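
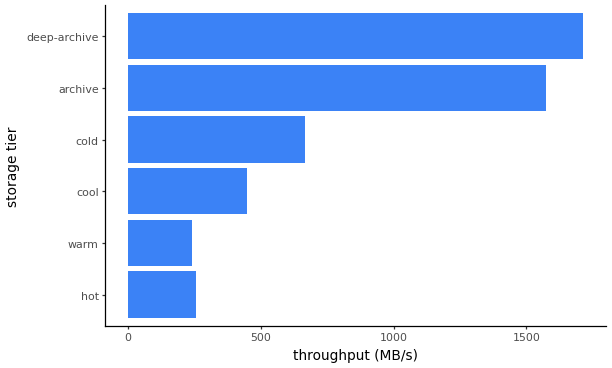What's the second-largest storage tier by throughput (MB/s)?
Top 3: deep-archive ≈ 1800, archive ≈ 1600, cold ≈ 600.

archive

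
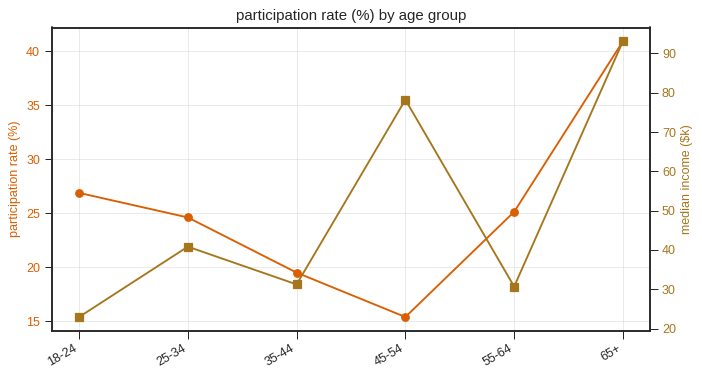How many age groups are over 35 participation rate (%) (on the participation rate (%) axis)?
1

Above 35: 65+.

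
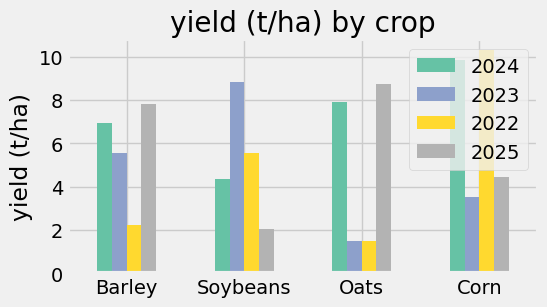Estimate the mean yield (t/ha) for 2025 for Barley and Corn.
(8 + 4) / 2 ≈ 6.

≈ 6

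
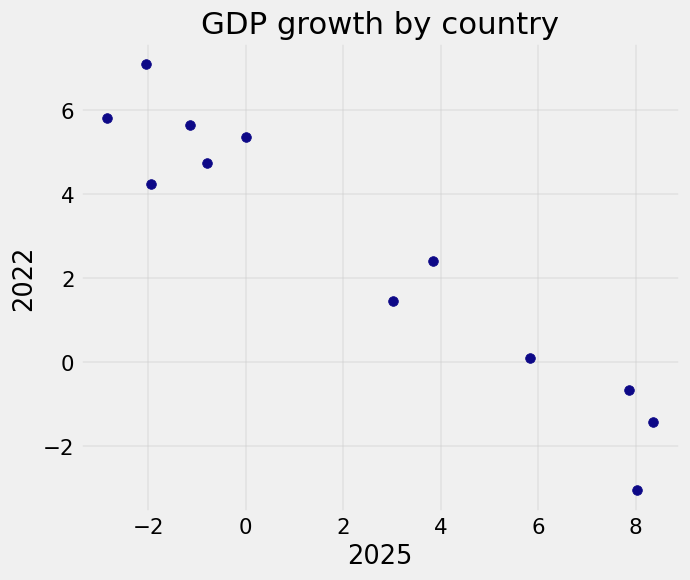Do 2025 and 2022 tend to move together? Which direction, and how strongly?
Points are negatively correlated; strong (|r| ≈ 1.0).

negative, strong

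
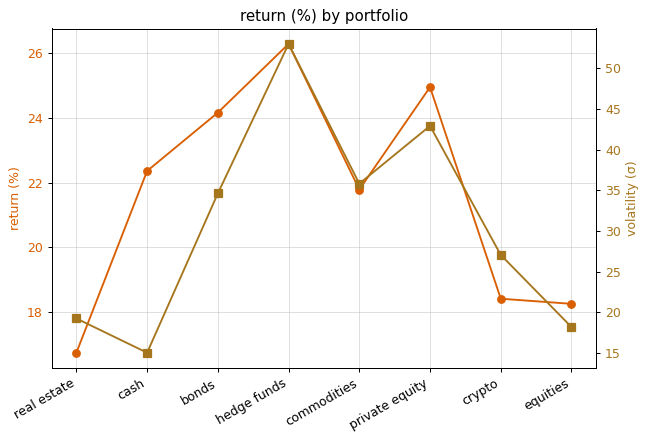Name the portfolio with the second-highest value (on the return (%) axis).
private equity

Top 3 (on the return (%) axis): hedge funds ≈ 26, private equity ≈ 25, bonds ≈ 24.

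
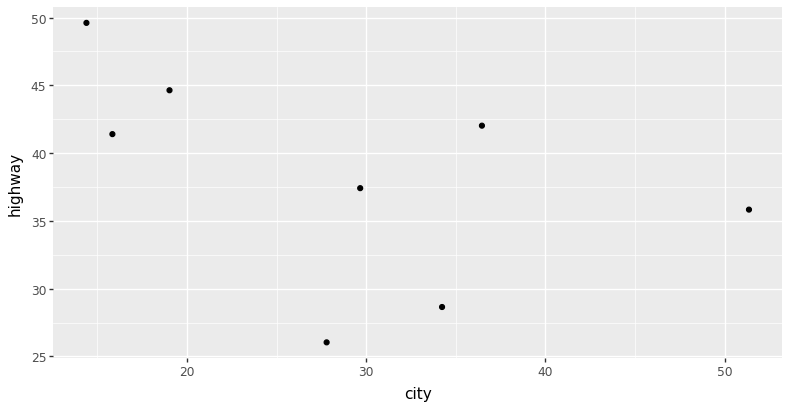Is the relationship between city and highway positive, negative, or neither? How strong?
negative, moderate

Points are negatively correlated; moderate (|r| ≈ 0.5).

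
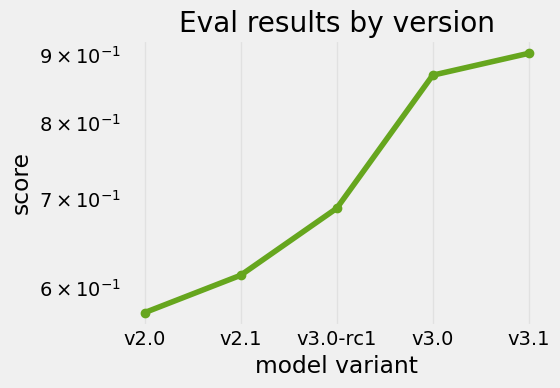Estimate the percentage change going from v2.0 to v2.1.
≈ +9.1%

v2.0 ≈ 0.55, v2.1 ≈ 0.60; (0.60 − 0.55) / 0.55 ≈ +9.1%.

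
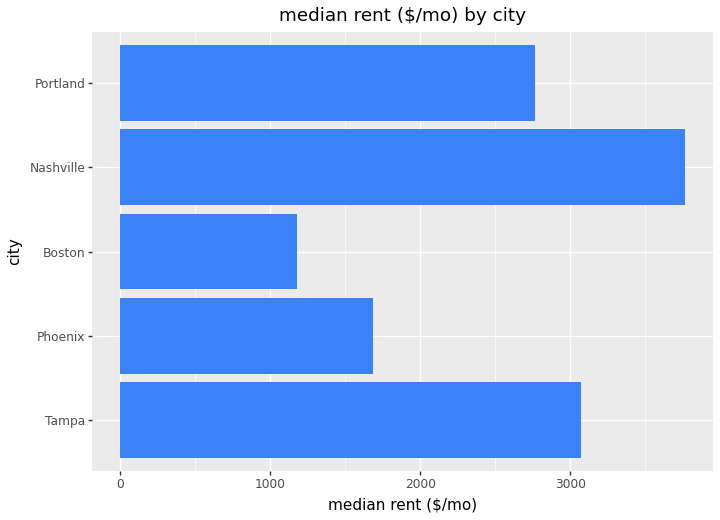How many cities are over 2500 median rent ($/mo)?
Above 2500: Tampa, Nashville, Portland.

3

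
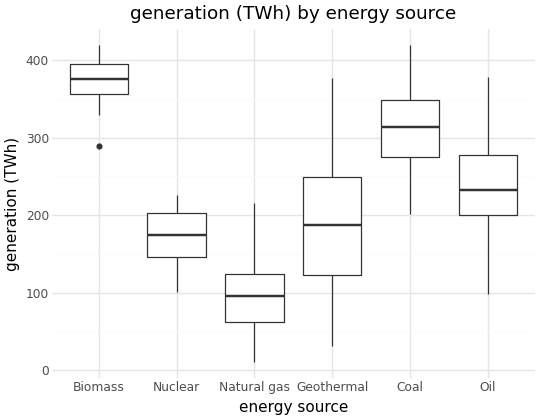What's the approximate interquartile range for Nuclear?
≈ 50

Q3 ≈ 200, Q1 ≈ 150; IQR ≈ 50.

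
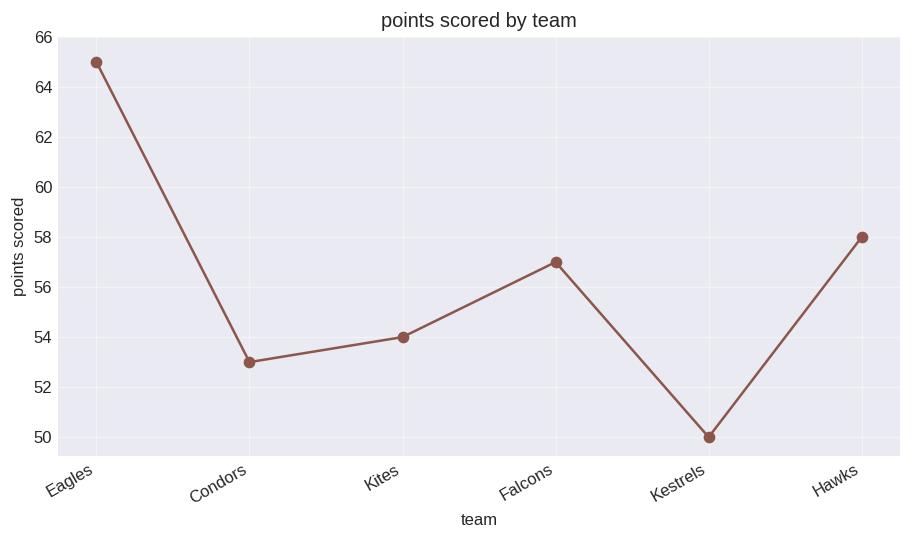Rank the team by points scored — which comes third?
Falcons

Top 4: Eagles ≈ 64, Hawks ≈ 58, Falcons ≈ 56, Kites ≈ 54.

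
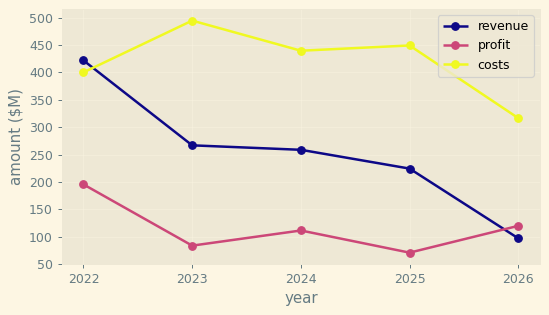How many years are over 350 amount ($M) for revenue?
1

Above 350: 2022.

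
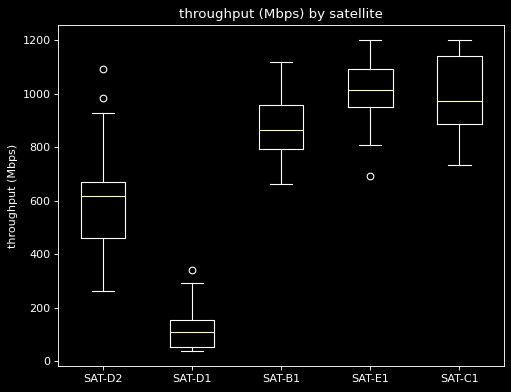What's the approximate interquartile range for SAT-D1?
≈ 100

Q3 ≈ 200, Q1 ≈ 100; IQR ≈ 100.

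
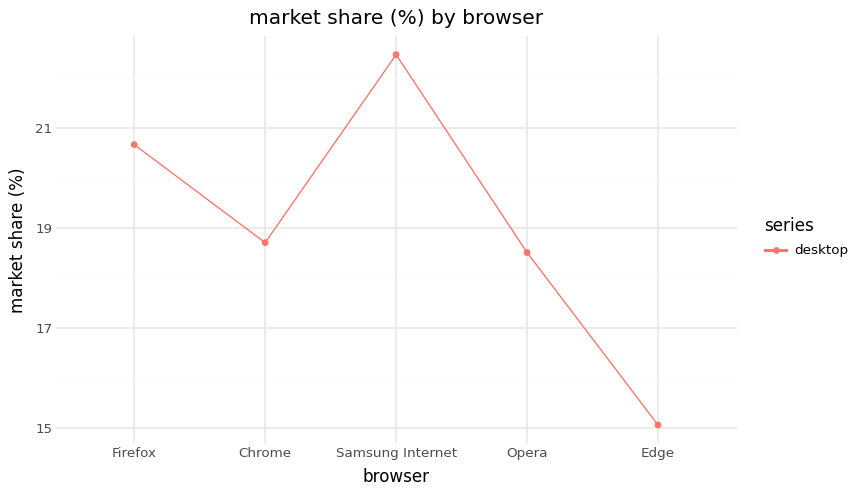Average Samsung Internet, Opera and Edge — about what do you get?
≈ 19

(22 + 19 + 15) / 3 ≈ 19.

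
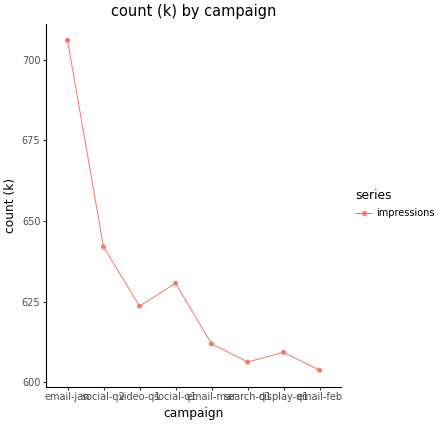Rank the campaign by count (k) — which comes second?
Top 3: email-jan ≈ 710, social-q2 ≈ 640, social-q1 ≈ 630.

social-q2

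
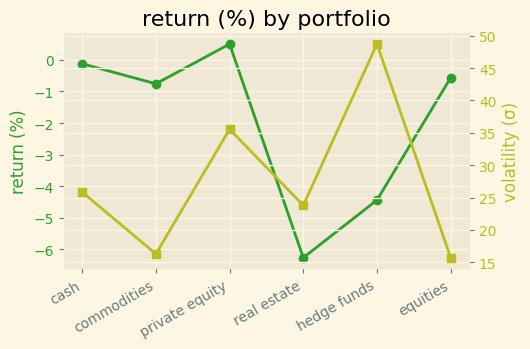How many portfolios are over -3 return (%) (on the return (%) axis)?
4

Above -3: cash, commodities, private equity, equities.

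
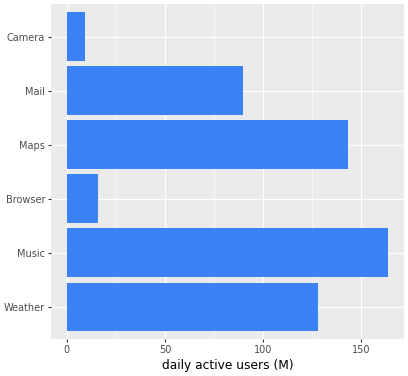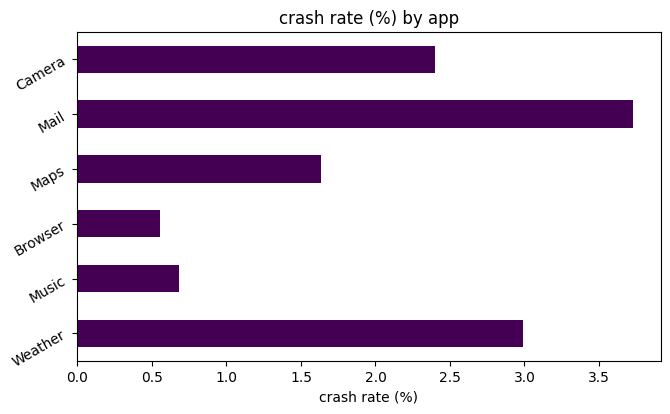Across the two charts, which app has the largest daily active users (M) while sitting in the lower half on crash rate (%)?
Chart 2 median crash rate (%) ≈ 2; below-median apps: Music, Browser, Maps. Among those, Music has the highest daily active users (M) (≈ 160).

Music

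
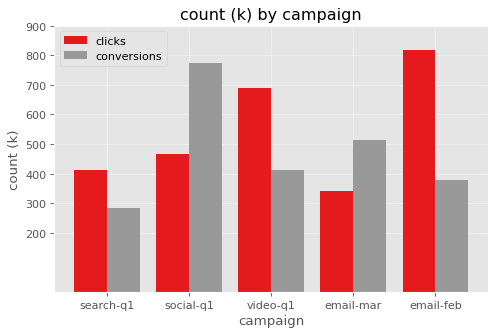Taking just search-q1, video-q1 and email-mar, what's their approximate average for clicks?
≈ 467

(400 + 700 + 300) / 3 ≈ 467.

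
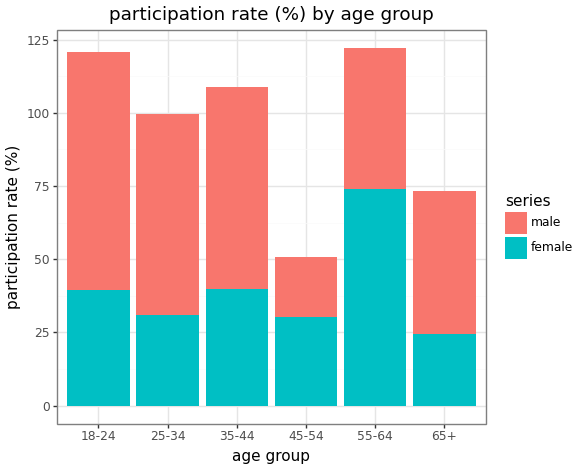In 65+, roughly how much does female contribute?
≈ 20

female top ≈ 20, bottom ≈ 0; segment ≈ 20.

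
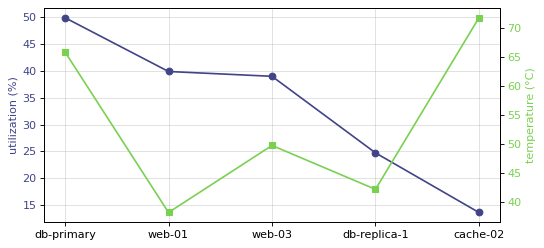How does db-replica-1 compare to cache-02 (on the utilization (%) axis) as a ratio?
≈ 1.67×

db-replica-1 ≈ 25, cache-02 ≈ 15; 25/15 ≈ 1.67.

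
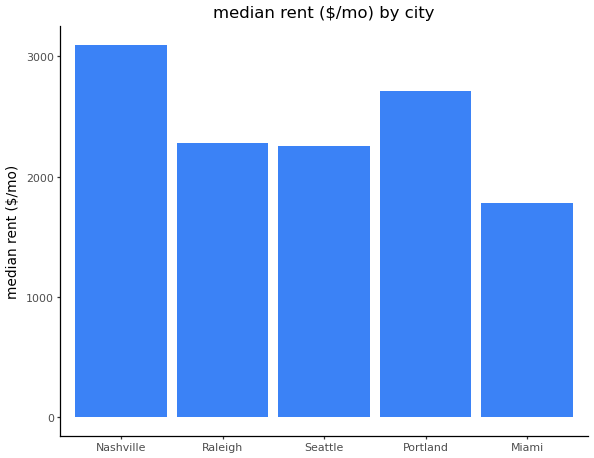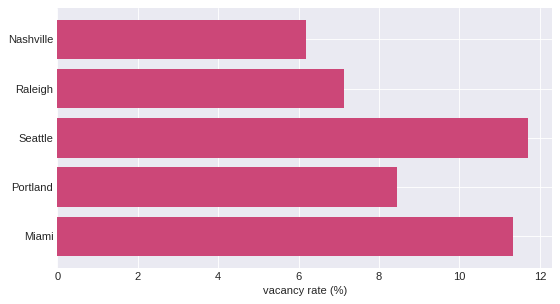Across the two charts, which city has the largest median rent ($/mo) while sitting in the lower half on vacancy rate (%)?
Nashville

Chart 2 median vacancy rate (%) ≈ 8; below-median cities: Nashville, Raleigh. Among those, Nashville has the highest median rent ($/mo) (≈ 3000).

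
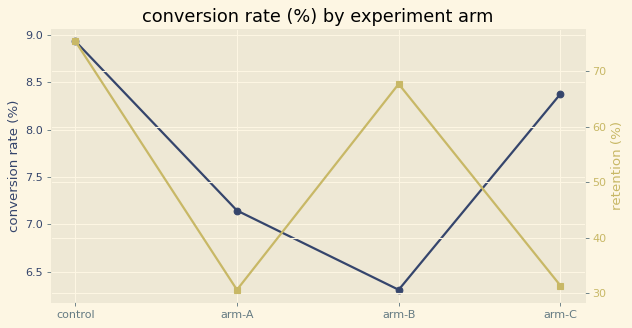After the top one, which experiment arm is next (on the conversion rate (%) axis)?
Top 3 (on the conversion rate (%) axis): control ≈ 9.0, arm-C ≈ 8.5, arm-A ≈ 7.0.

arm-C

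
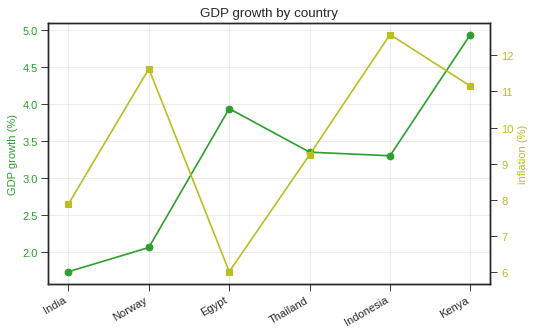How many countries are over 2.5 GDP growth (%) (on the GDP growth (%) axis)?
Above 2.5: Egypt, Thailand, Indonesia, Kenya.

4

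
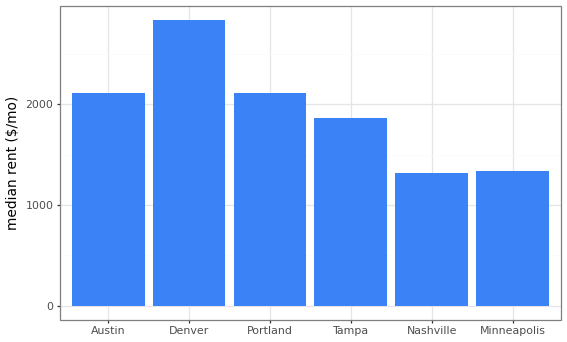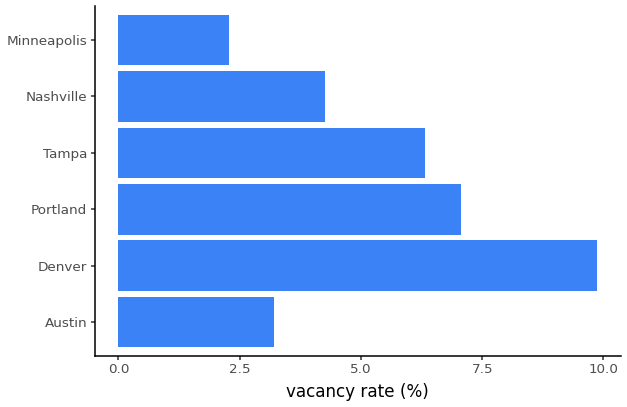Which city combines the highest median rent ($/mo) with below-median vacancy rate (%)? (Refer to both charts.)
Austin

Chart 2 median vacancy rate (%) ≈ 5; below-median cities: Austin, Nashville, Minneapolis. Among those, Austin has the highest median rent ($/mo) (≈ 2000).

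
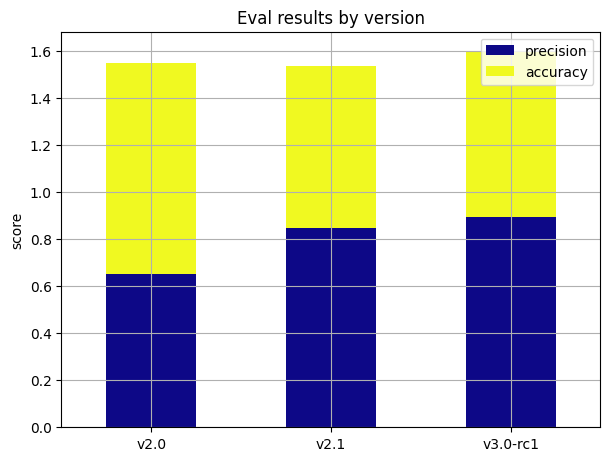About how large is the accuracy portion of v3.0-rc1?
accuracy top ≈ 1.6, bottom ≈ 0.8; segment ≈ 0.8.

≈ 0.8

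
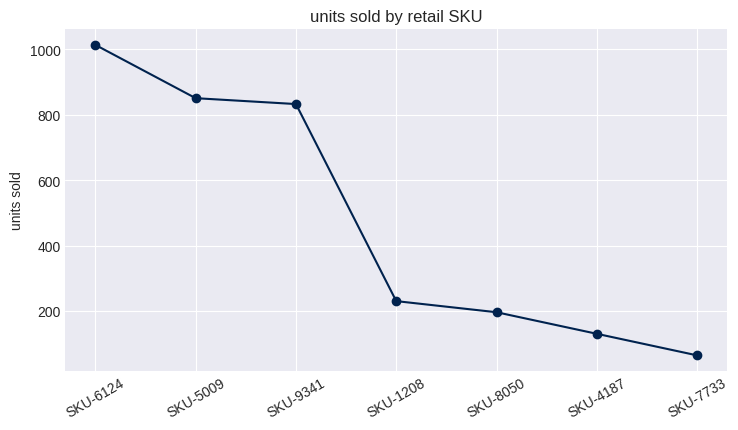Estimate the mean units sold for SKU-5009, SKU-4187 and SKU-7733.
≈ 367

(900 + 100 + 100) / 3 ≈ 367.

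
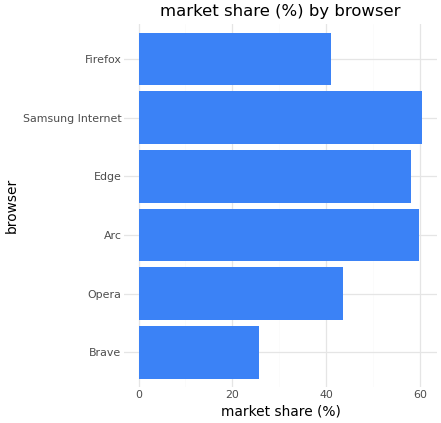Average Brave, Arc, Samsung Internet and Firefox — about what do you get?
(30 + 60 + 60 + 40) / 4 ≈ 48.

≈ 48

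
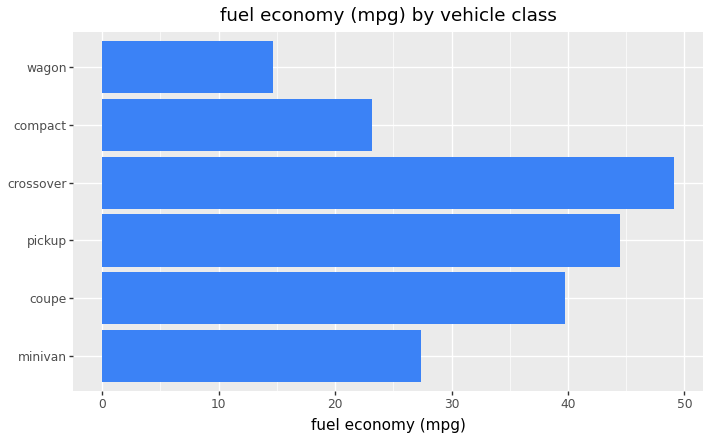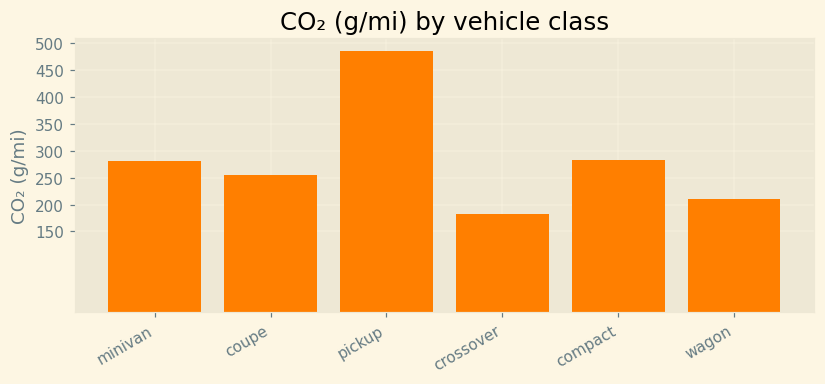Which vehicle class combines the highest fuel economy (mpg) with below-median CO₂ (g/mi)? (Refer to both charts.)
Chart 2 median CO₂ (g/mi) ≈ 250; below-median vehicle classes: coupe, crossover, wagon. Among those, crossover has the highest fuel economy (mpg) (≈ 50).

crossover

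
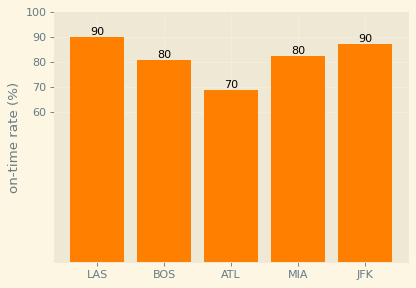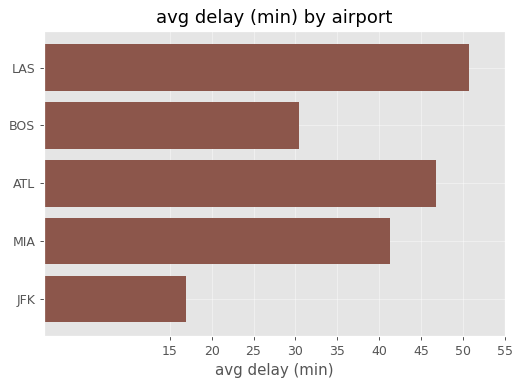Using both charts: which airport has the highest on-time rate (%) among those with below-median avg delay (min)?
Chart 2 median avg delay (min) ≈ 40; below-median airports: BOS, JFK. Among those, JFK has the highest on-time rate (%) (≈ 90).

JFK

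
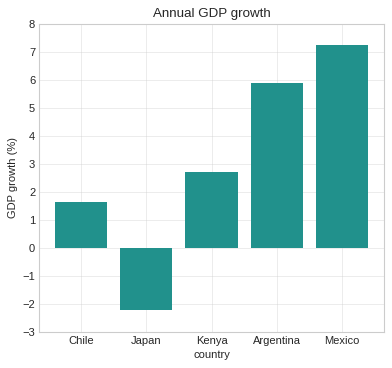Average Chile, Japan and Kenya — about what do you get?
≈ 1

(2 + -2 + 3) / 3 ≈ 1.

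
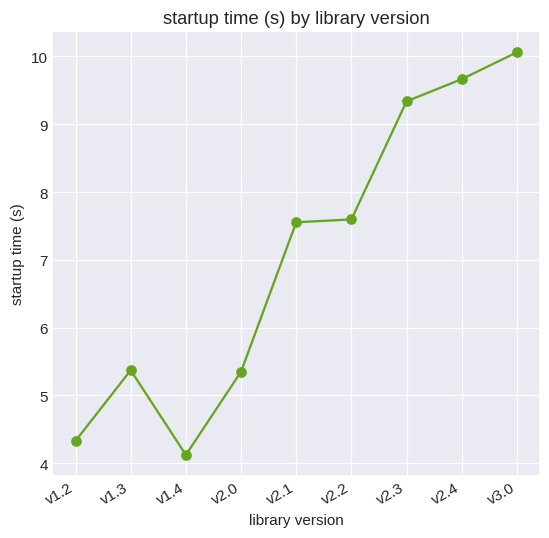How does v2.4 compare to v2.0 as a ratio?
v2.4 ≈ 9.5, v2.0 ≈ 5.5; 9.5/5.5 ≈ 1.73.

≈ 1.73×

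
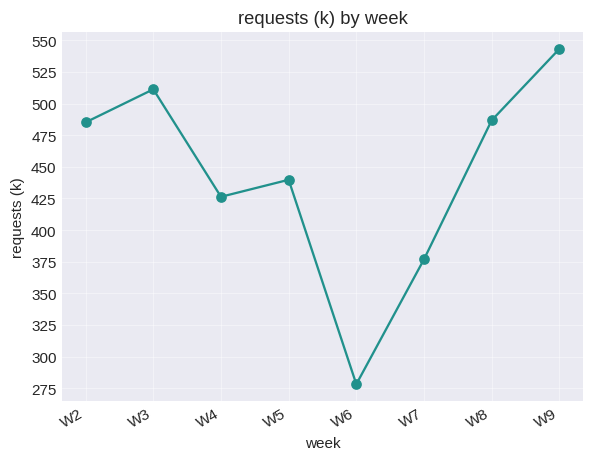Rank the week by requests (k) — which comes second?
W3

Top 3: W9 ≈ 550, W3 ≈ 500, W8 ≈ 475.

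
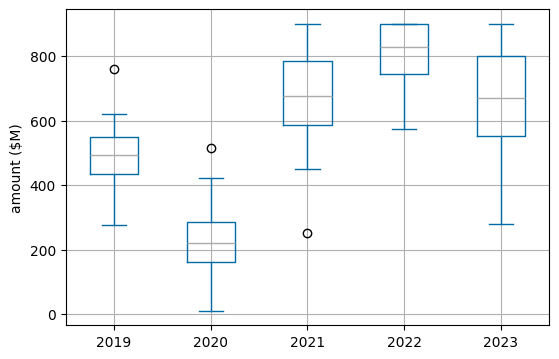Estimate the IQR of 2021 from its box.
Q3 ≈ 800, Q1 ≈ 600; IQR ≈ 200.

≈ 200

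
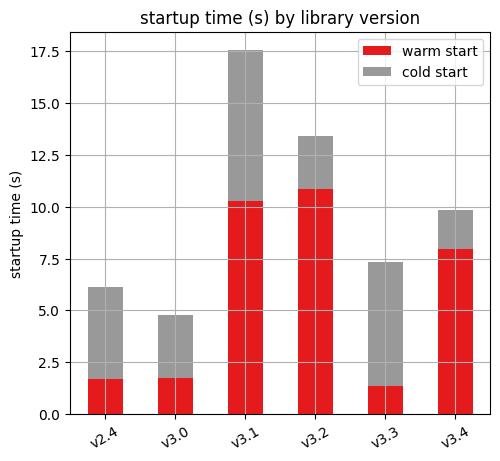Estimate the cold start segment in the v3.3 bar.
cold start top ≈ 8, bottom ≈ 2; segment ≈ 6.

≈ 6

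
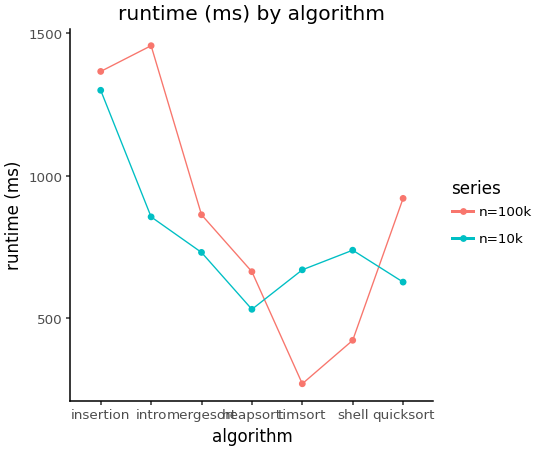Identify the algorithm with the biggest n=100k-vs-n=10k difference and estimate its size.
intro, ≈ 600 ms

intro: n=100k ≈ 1500, n=10k ≈ 900 → gap ≈ 600. Next-largest (timsort) is only ≈ 400.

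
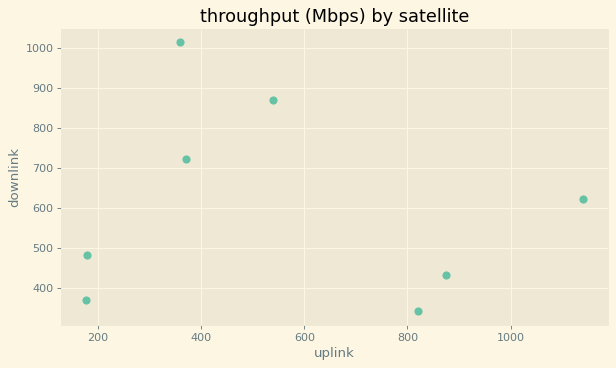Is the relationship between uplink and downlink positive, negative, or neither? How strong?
no clear correlation

Points are roughly uncorrelated; weak (|r| ≈ 0.1).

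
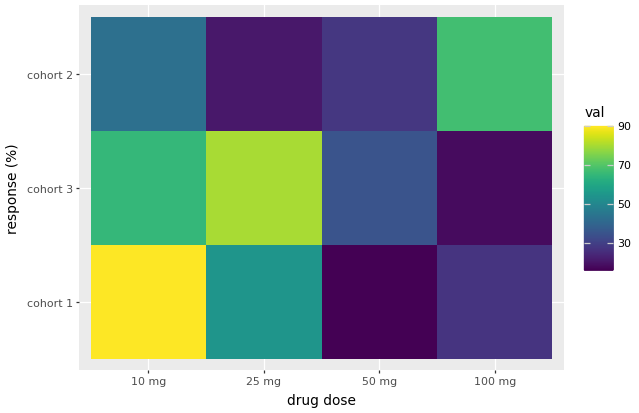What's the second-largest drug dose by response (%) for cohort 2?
Top 3 for cohort 2: 100 mg ≈ 70, 10 mg ≈ 40, 50 mg ≈ 30.

10 mg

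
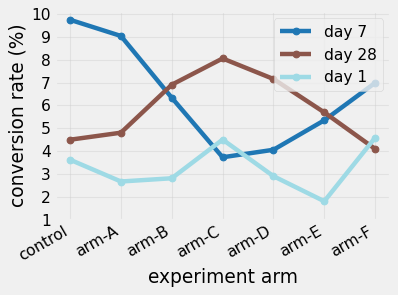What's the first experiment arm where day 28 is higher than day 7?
arm-A: day 28 ≈ 5 vs day 7 ≈ 9 (not yet); arm-B: day 28 ≈ 7 vs day 7 ≈ 6 (first crossover).

arm-B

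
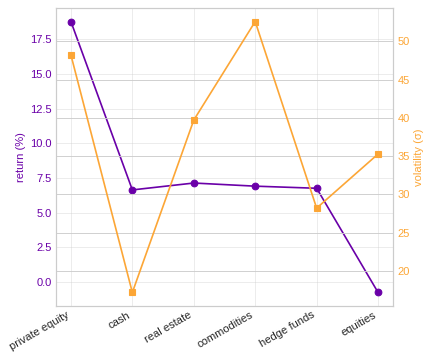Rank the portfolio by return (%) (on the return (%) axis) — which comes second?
real estate

Top 3 (on the return (%) axis): private equity ≈ 18, real estate ≈ 8, commodities ≈ 6.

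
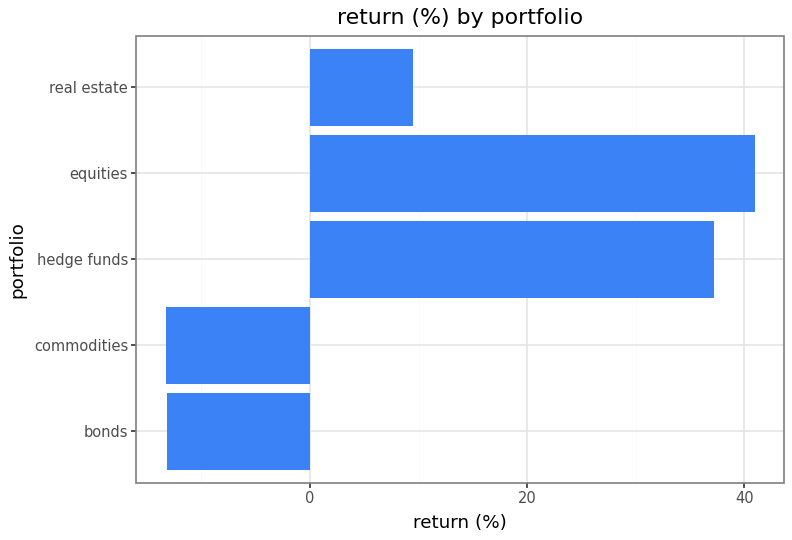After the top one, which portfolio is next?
Top 3: equities ≈ 40, hedge funds ≈ 35, real estate ≈ 10.

hedge funds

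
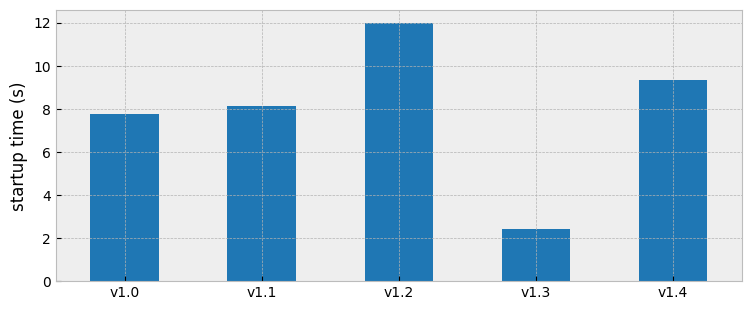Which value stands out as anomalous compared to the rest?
v1.3 ≈ 2; the rest sit between ≈ 8 and ≈ 12.

v1.3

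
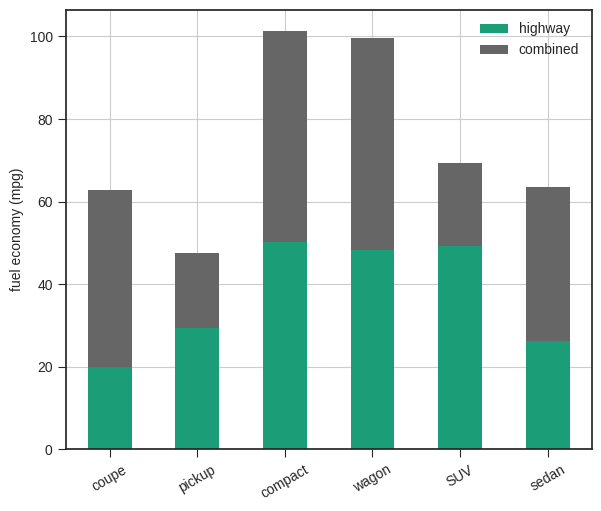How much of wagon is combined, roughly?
combined top ≈ 100, bottom ≈ 50; segment ≈ 50.

≈ 50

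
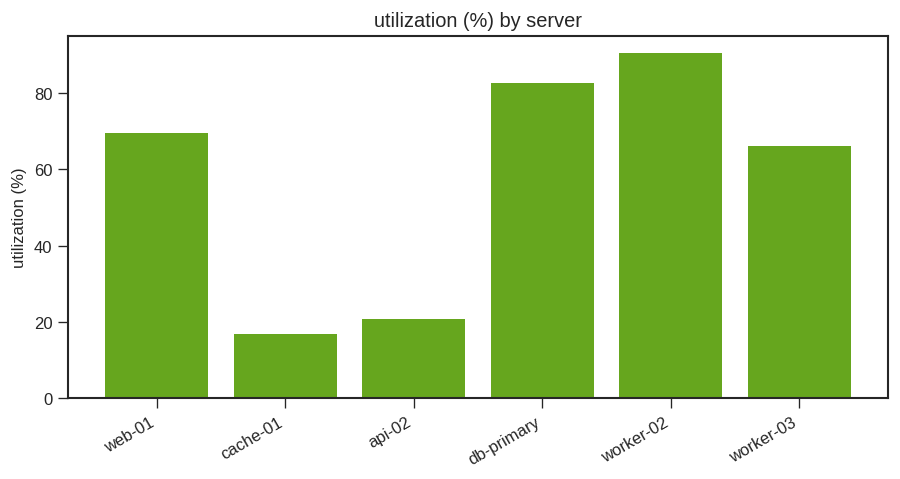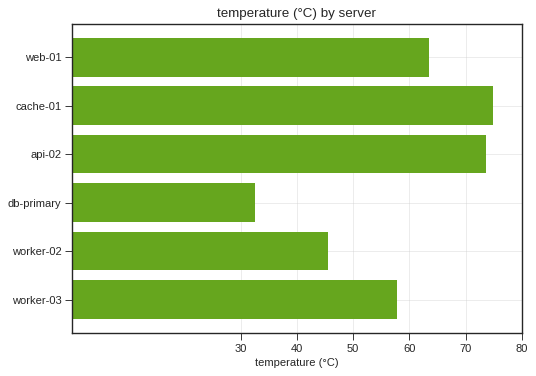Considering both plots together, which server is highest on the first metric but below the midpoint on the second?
Chart 2 median temperature (°C) ≈ 60; below-median servers: db-primary, worker-02, worker-03. Among those, worker-02 has the highest utilization (%) (≈ 90).

worker-02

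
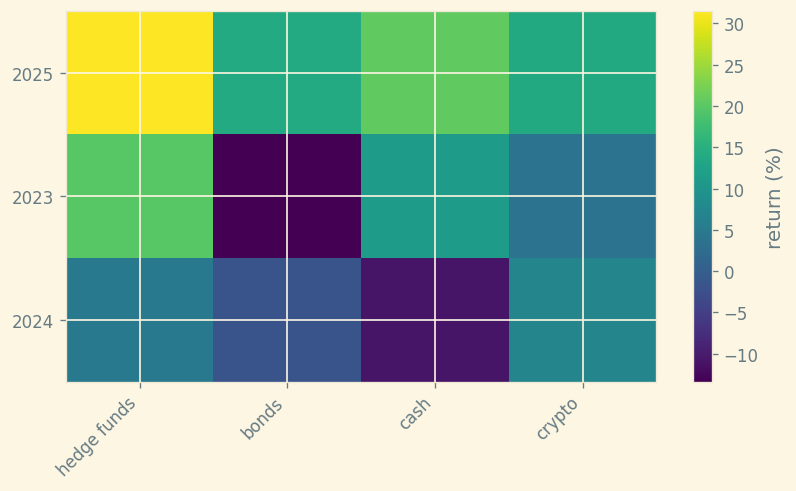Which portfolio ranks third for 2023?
Top 4 for 2023: hedge funds ≈ 20, cash ≈ 10, crypto ≈ 5, bonds ≈ -15.

crypto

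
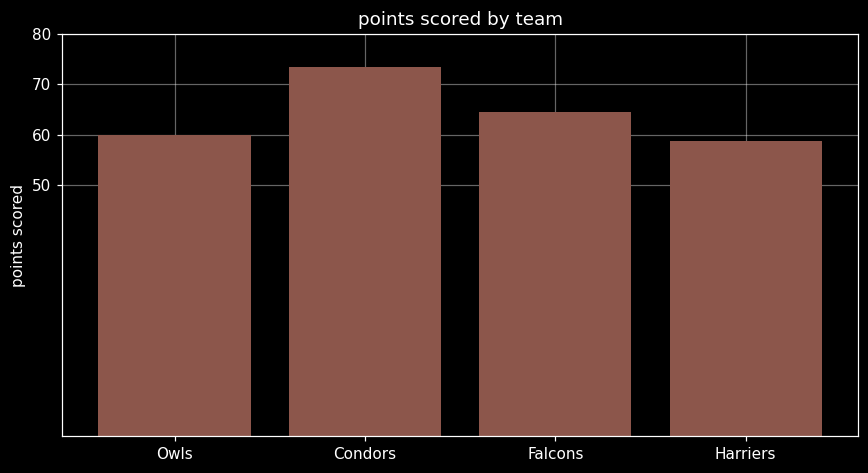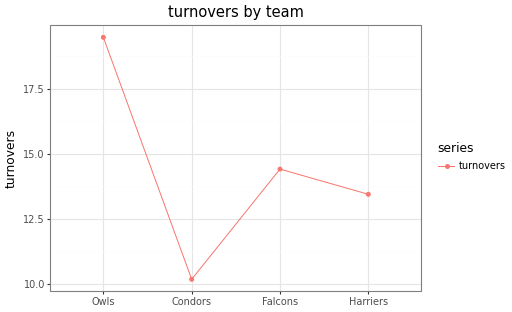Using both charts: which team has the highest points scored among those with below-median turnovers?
Condors

Chart 2 median turnovers ≈ 14; below-median teams: Condors, Harriers. Among those, Condors has the highest points scored (≈ 70).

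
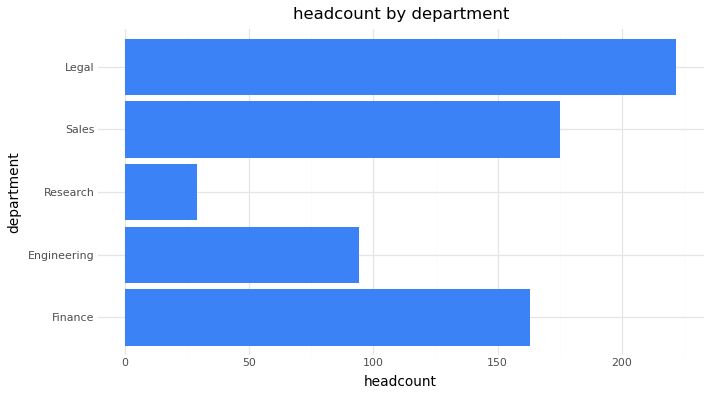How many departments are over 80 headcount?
4

Above 80: Finance, Engineering, Sales, Legal.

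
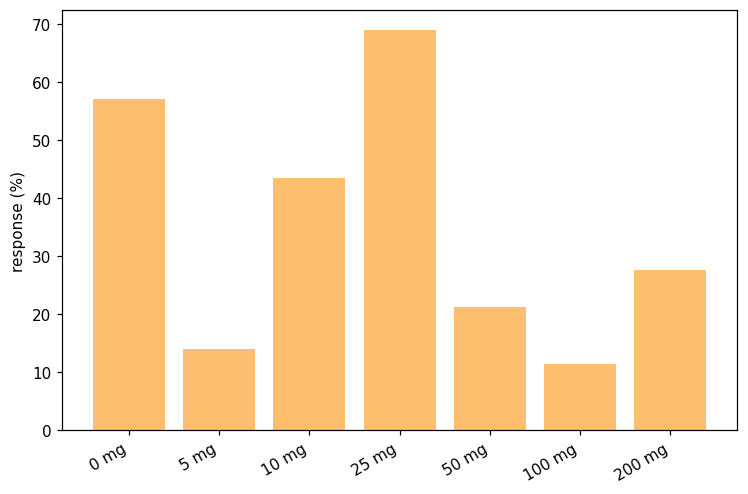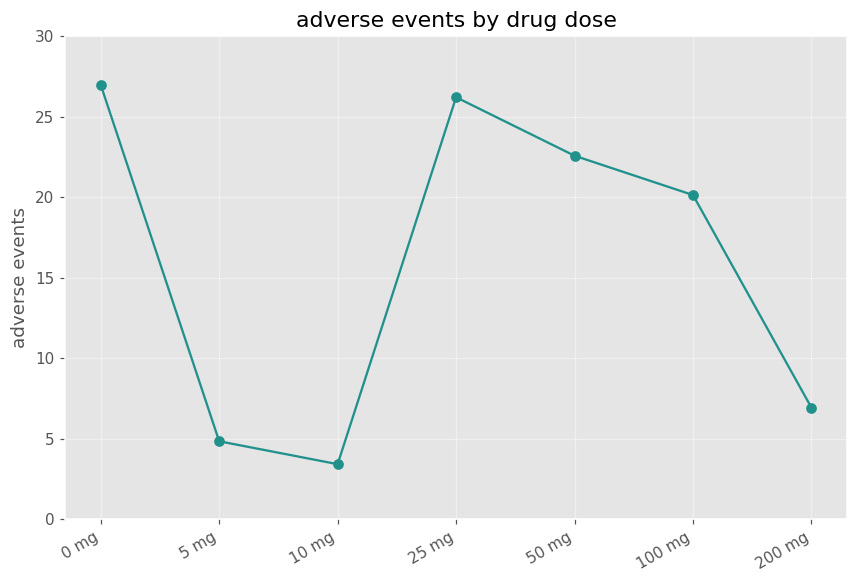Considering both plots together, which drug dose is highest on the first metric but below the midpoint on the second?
10 mg

Chart 2 median adverse events ≈ 20; below-median drug doses: 5 mg, 10 mg, 200 mg. Among those, 10 mg has the highest response (%) (≈ 40).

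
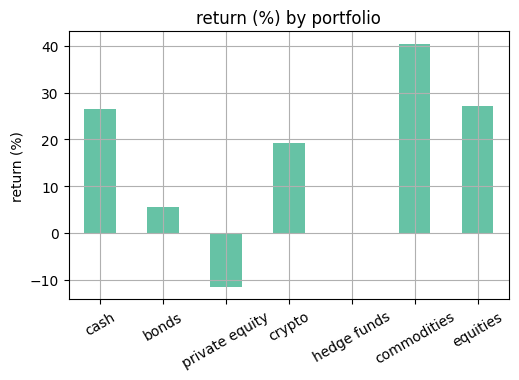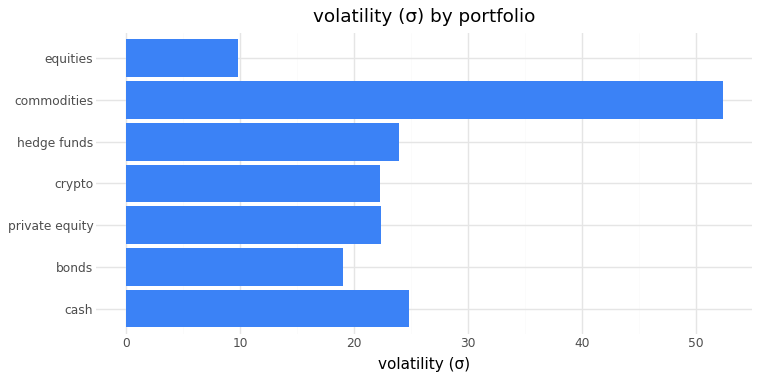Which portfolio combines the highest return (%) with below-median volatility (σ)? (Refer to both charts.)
Chart 2 median volatility (σ) ≈ 20; below-median portfolios: bonds, crypto, equities. Among those, equities has the highest return (%) (≈ 25).

equities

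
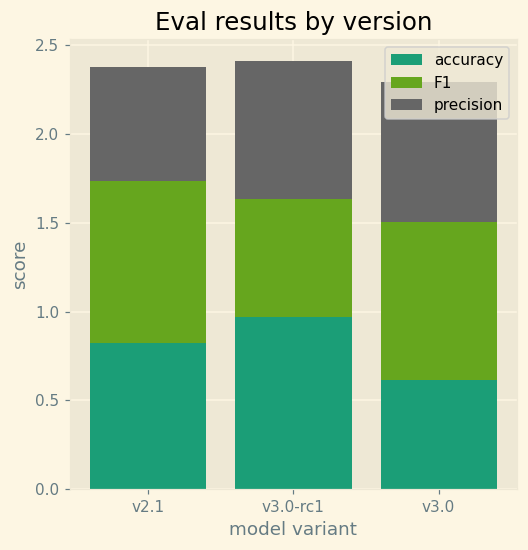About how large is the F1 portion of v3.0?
≈ 1.0

F1 top ≈ 1.5, bottom ≈ 0.5; segment ≈ 1.0.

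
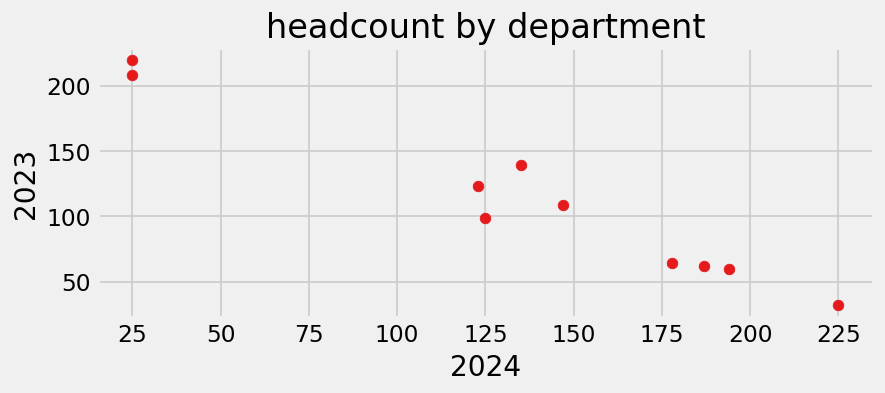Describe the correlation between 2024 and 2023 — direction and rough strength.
negative, strong

Points are negatively correlated; strong (|r| ≈ 1.0).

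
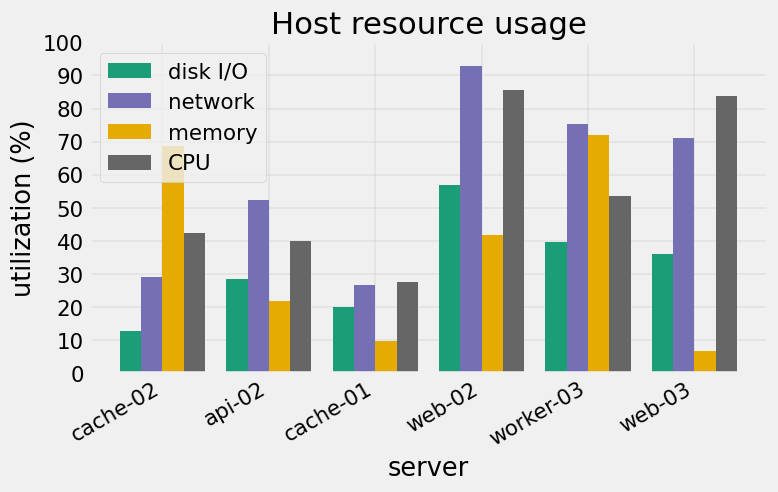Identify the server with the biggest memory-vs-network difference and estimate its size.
web-03, ≈ 60 %

web-03: memory ≈ 10, network ≈ 70 → gap ≈ 60. Next-largest (web-02) is only ≈ 50.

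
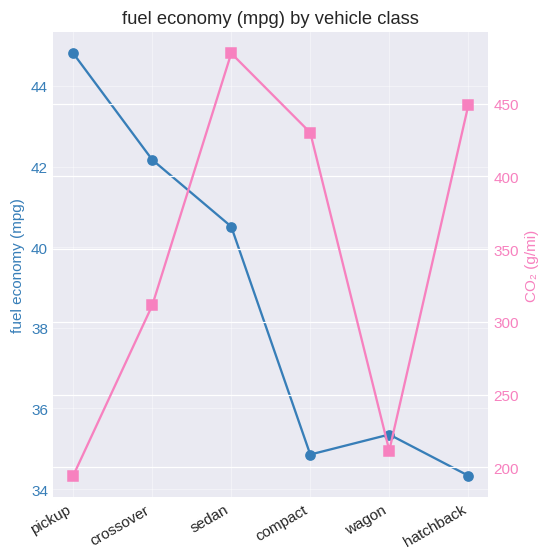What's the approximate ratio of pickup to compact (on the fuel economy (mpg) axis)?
pickup ≈ 45, compact ≈ 35; 45/35 ≈ 1.29.

≈ 1.29×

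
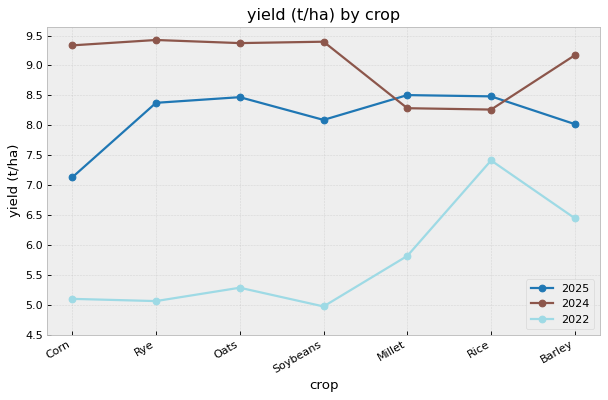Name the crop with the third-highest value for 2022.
Millet

Top 4 for 2022: Rice ≈ 7.5, Barley ≈ 6.5, Millet ≈ 6.0, Oats ≈ 5.5.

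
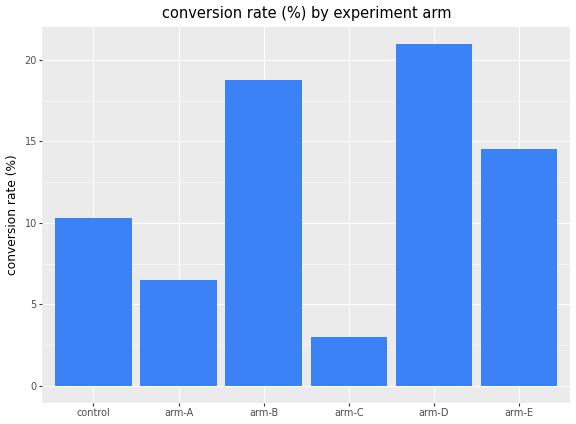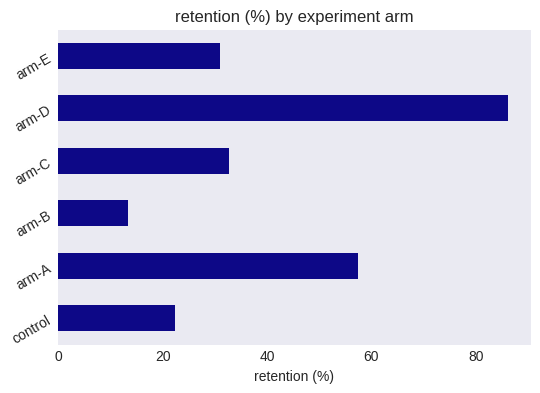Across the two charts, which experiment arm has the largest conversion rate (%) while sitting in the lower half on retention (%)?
Chart 2 median retention (%) ≈ 30; below-median experiment arms: control, arm-B, arm-E. Among those, arm-B has the highest conversion rate (%) (≈ 18).

arm-B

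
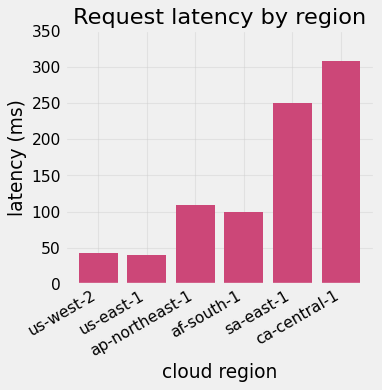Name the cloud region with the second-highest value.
sa-east-1

Top 3: ca-central-1 ≈ 300, sa-east-1 ≈ 250, ap-northeast-1 ≈ 100.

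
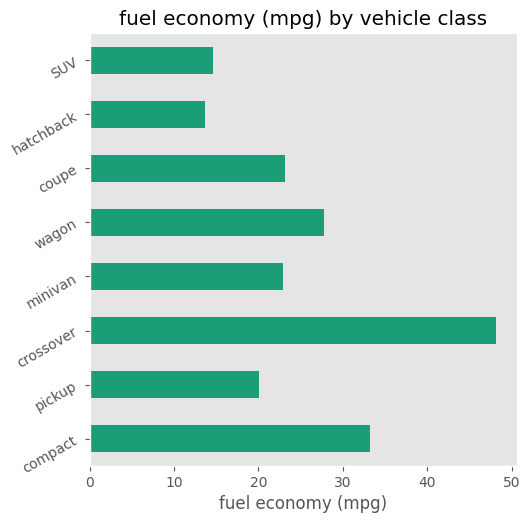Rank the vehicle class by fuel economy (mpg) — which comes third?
Top 4: crossover ≈ 50, compact ≈ 35, wagon ≈ 30, coupe ≈ 25.

wagon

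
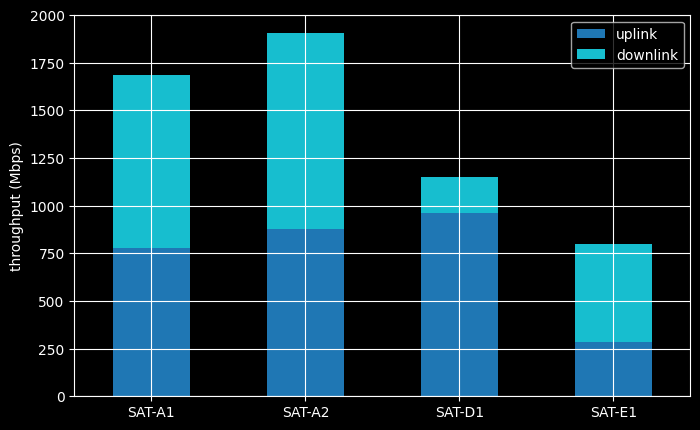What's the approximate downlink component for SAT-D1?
≈ 200

downlink top ≈ 1200, bottom ≈ 1000; segment ≈ 200.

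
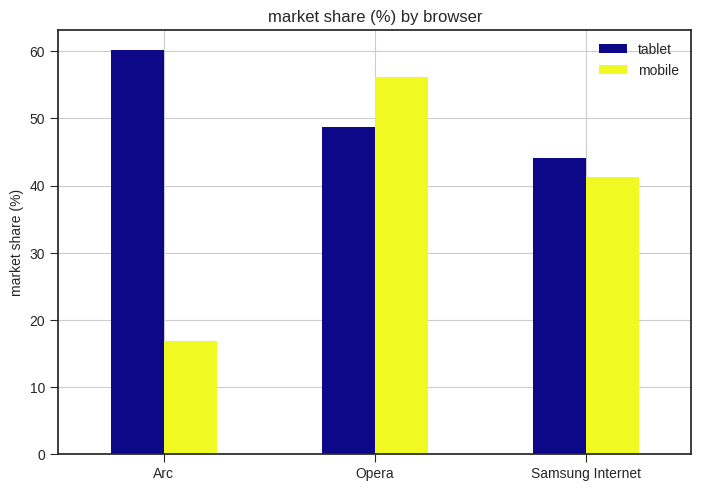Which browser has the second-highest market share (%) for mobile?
Samsung Internet

Top 3 for mobile: Opera ≈ 60, Samsung Internet ≈ 40, Arc ≈ 20.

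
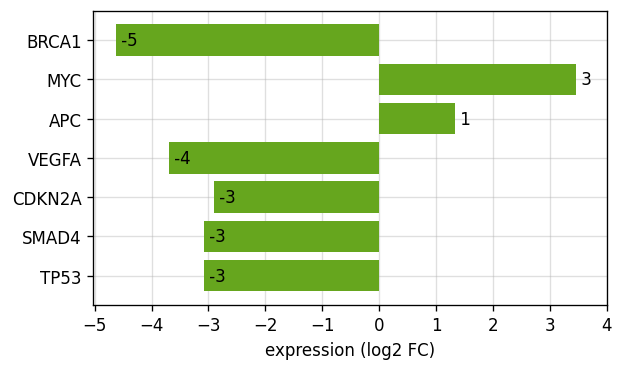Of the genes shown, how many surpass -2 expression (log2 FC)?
2

Above -2: MYC, APC.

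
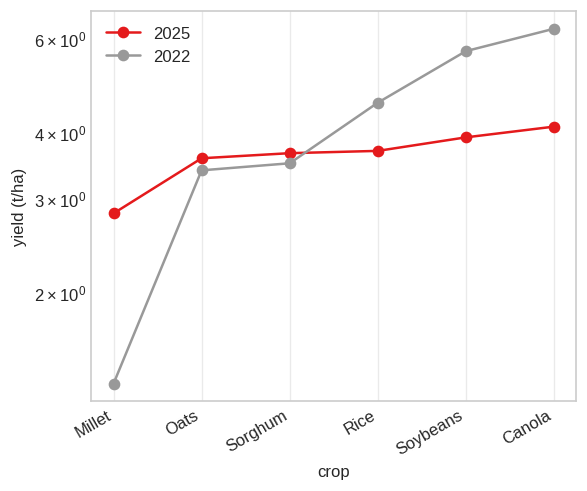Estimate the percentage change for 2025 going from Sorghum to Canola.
≈ +14.3%

Sorghum ≈ 3.5, Canola ≈ 4.0; (4.0 − 3.5) / 3.5 ≈ +14.3%.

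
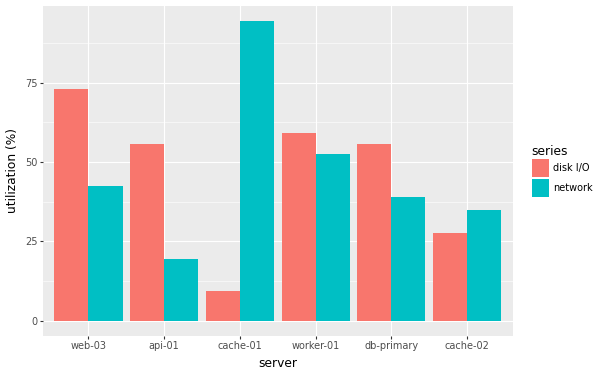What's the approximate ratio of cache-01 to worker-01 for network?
≈ 1.8×

cache-01 ≈ 90, worker-01 ≈ 50; 90/50 ≈ 1.8.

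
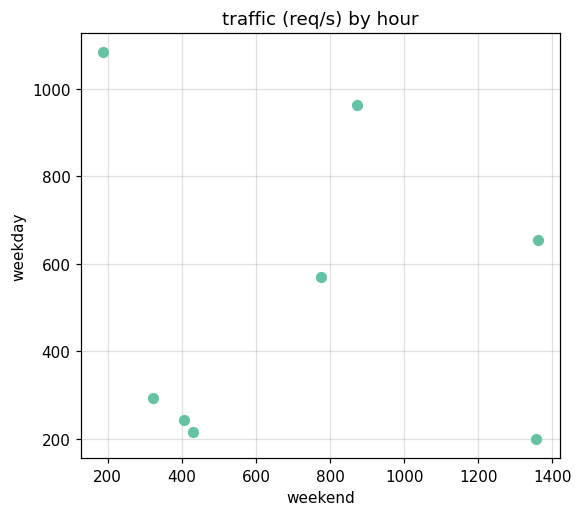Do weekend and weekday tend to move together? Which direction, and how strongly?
no clear correlation

Points are roughly uncorrelated; weak (|r| ≈ 0.1).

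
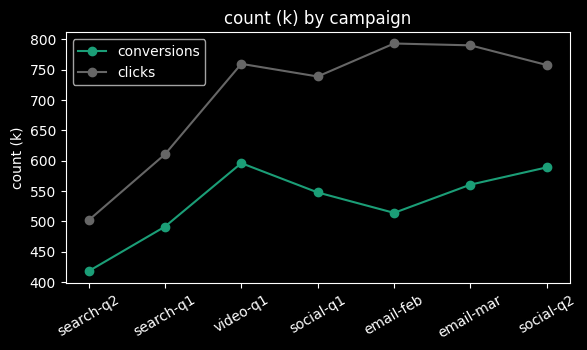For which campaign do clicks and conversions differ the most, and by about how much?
email-feb, ≈ 300 k

email-feb: clicks ≈ 800, conversions ≈ 500 → gap ≈ 300. Next-largest (email-mar) is only ≈ 250.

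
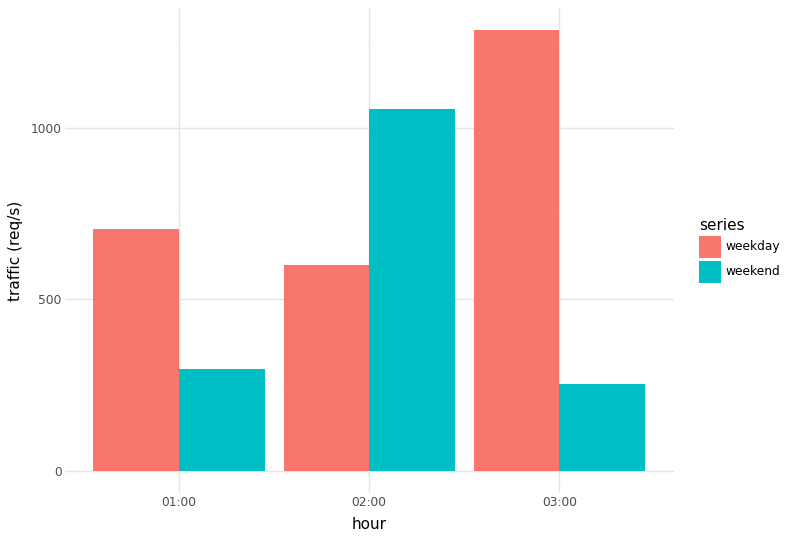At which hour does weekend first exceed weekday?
02:00

01:00: weekend ≈ 200 vs weekday ≈ 800 (not yet); 02:00: weekend ≈ 1000 vs weekday ≈ 600 (first crossover).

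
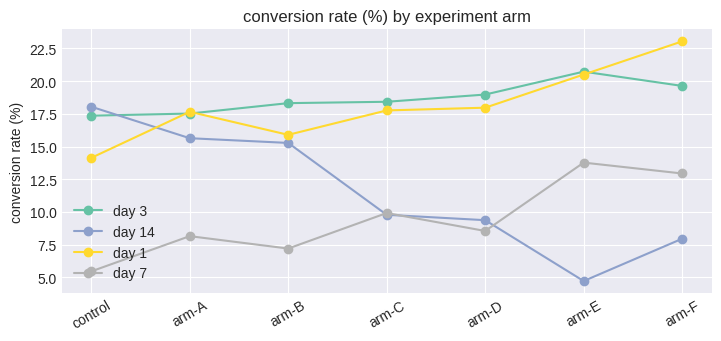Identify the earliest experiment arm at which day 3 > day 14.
control: day 3 ≈ 18 vs day 14 ≈ 18 (not yet); arm-A: day 3 ≈ 18 vs day 14 ≈ 16 (first crossover).

arm-A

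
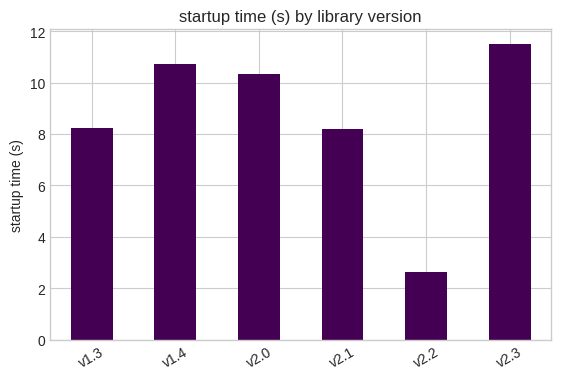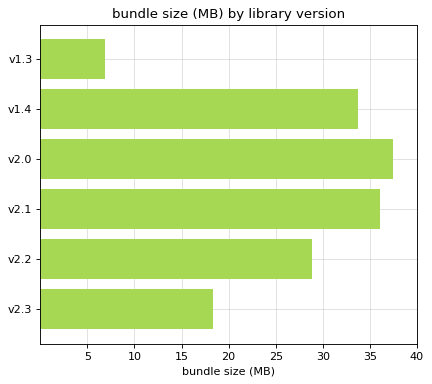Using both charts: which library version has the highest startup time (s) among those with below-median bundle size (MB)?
Chart 2 median bundle size (MB) ≈ 30; below-median library versions: v1.3, v2.2, v2.3. Among those, v2.3 has the highest startup time (s) (≈ 12).

v2.3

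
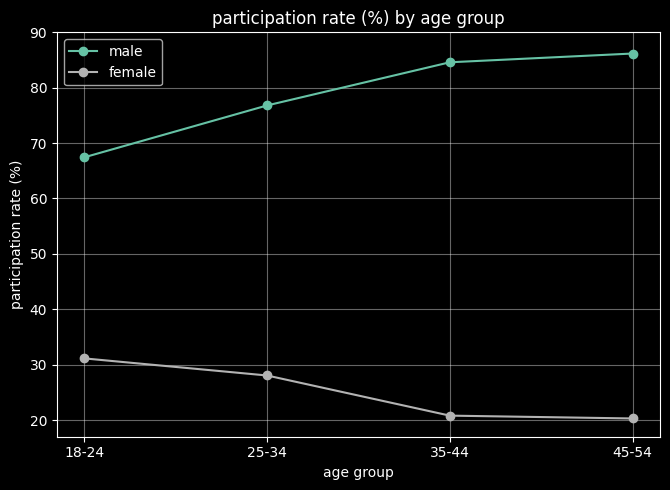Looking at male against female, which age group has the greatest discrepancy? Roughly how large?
45-54, ≈ 70 %

45-54: male ≈ 90, female ≈ 20 → gap ≈ 70. Next-largest (35-44) is only ≈ 60.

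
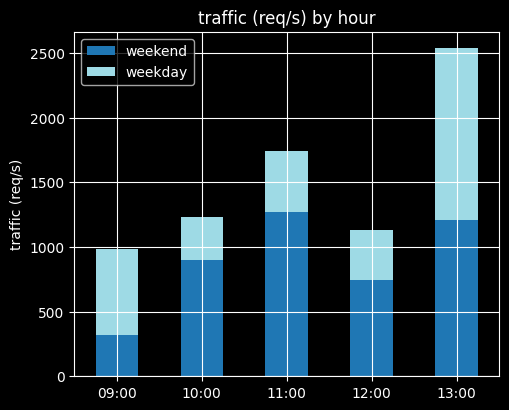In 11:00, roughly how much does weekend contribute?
weekend top ≈ 1500, bottom ≈ 0; segment ≈ 1500.

≈ 1500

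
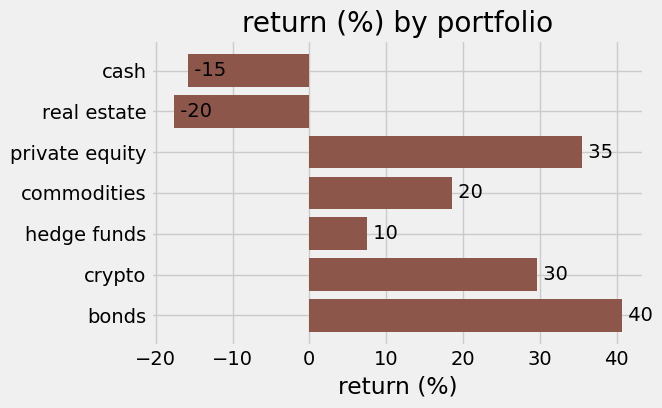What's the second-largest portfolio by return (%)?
Top 3: bonds ≈ 40, private equity ≈ 35, crypto ≈ 30.

private equity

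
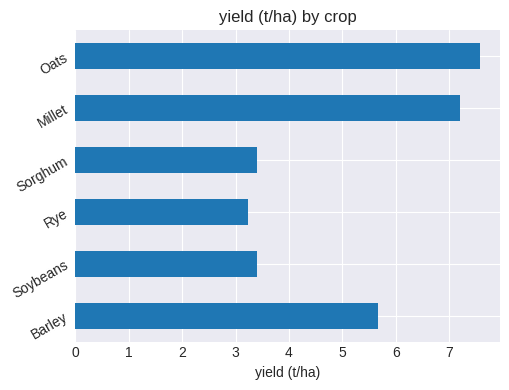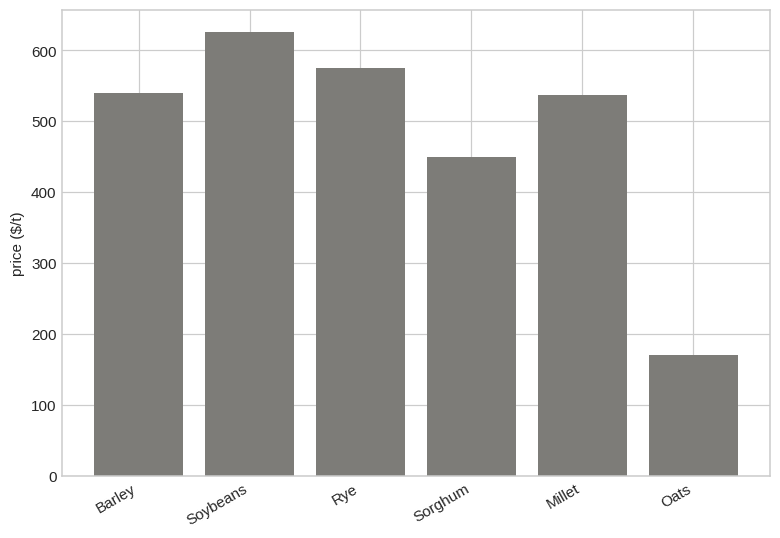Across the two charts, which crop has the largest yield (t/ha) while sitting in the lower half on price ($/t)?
Chart 2 median price ($/t) ≈ 500; below-median crops: Sorghum, Millet, Oats. Among those, Oats has the highest yield (t/ha) (≈ 8).

Oats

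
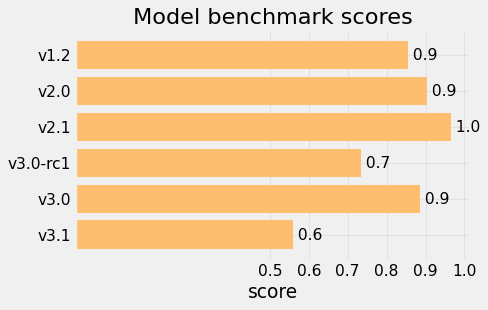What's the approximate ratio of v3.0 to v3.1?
≈ 1.5×

v3.0 ≈ 0.9, v3.1 ≈ 0.6; 0.9/0.6 ≈ 1.5.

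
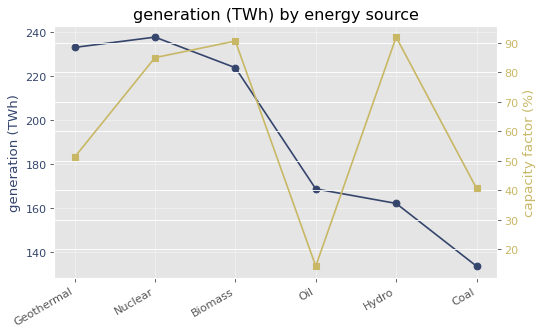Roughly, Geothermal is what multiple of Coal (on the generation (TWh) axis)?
≈ 1.77×

Geothermal ≈ 230, Coal ≈ 130; 230/130 ≈ 1.77.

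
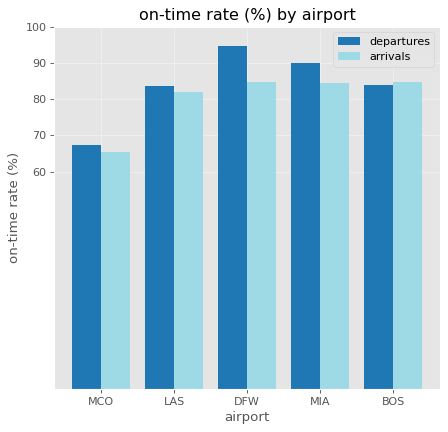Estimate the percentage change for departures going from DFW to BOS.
≈ -11.1%

DFW ≈ 90, BOS ≈ 80; (80 − 90) / 90 ≈ -11.1%.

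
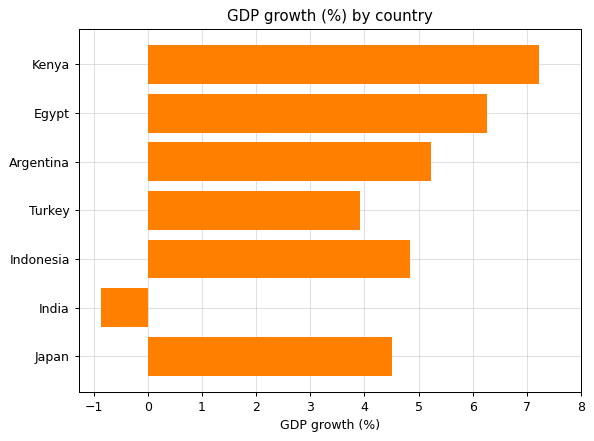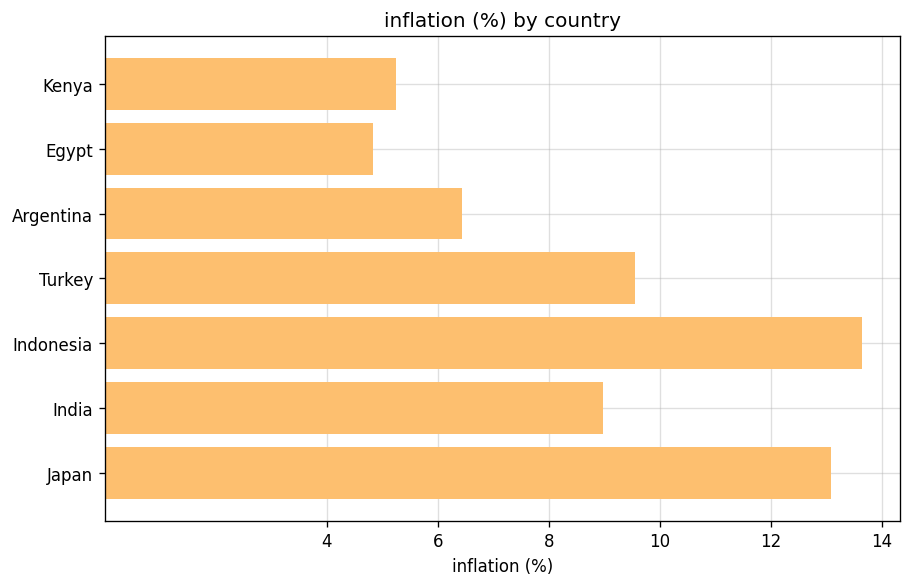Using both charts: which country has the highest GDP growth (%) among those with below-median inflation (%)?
Kenya

Chart 2 median inflation (%) ≈ 8; below-median countries: Kenya, Egypt, Argentina. Among those, Kenya has the highest GDP growth (%) (≈ 7).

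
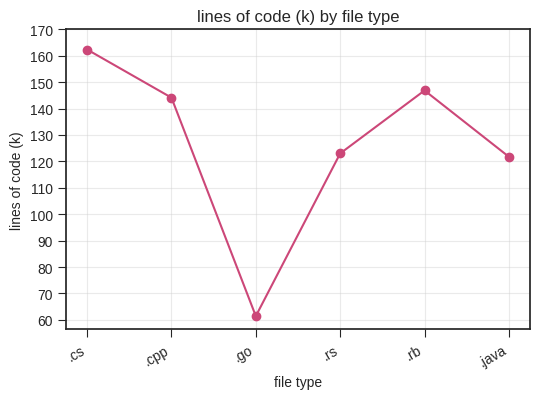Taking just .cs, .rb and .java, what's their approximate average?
(160 + 150 + 120) / 3 ≈ 143.

≈ 143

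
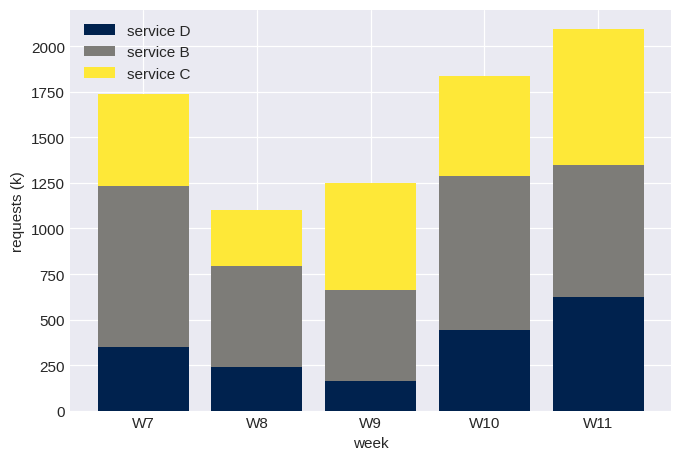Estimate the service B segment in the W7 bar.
service B top ≈ 1200, bottom ≈ 400; segment ≈ 800.

≈ 800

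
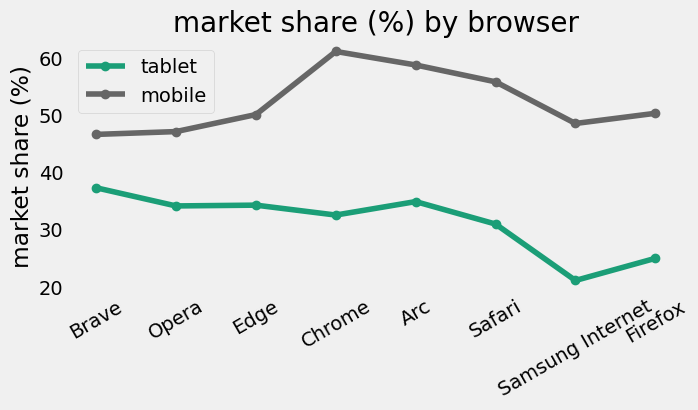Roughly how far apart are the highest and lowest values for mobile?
Max Chrome ≈ 60, min Brave ≈ 45; range ≈ 15.

≈ 15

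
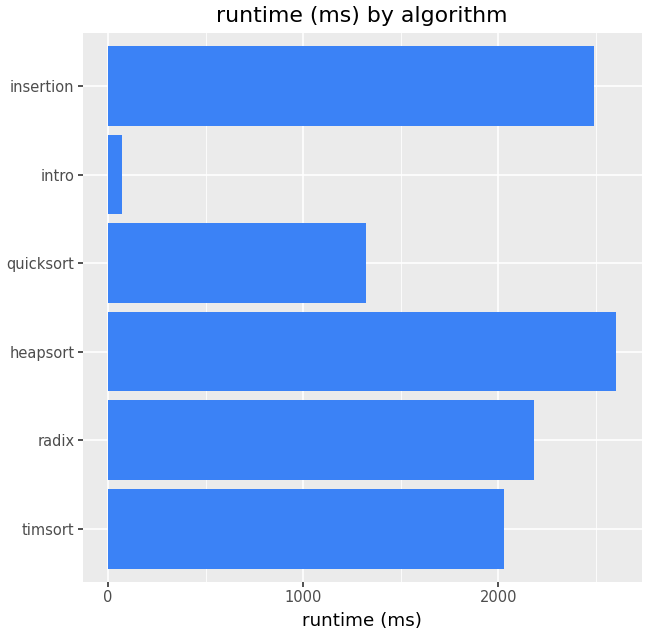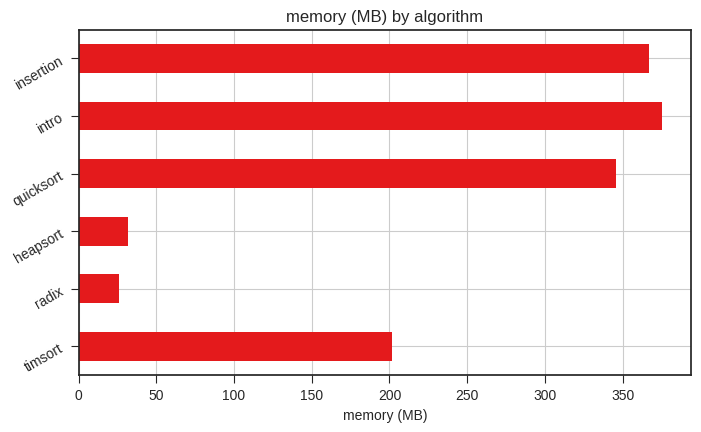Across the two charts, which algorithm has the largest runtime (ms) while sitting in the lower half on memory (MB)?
Chart 2 median memory (MB) ≈ 250; below-median algorithms: timsort, radix, heapsort. Among those, heapsort has the highest runtime (ms) (≈ 2500).

heapsort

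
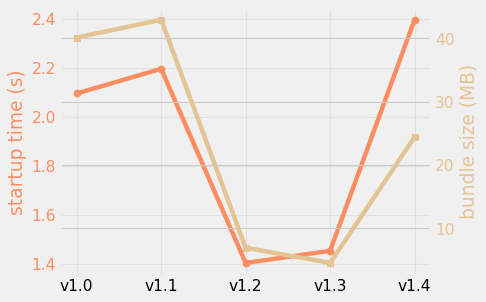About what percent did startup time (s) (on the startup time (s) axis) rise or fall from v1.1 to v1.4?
v1.1 ≈ 2.2, v1.4 ≈ 2.4; (2.4 − 2.2) / 2.2 ≈ +9.1%.

≈ +9.1%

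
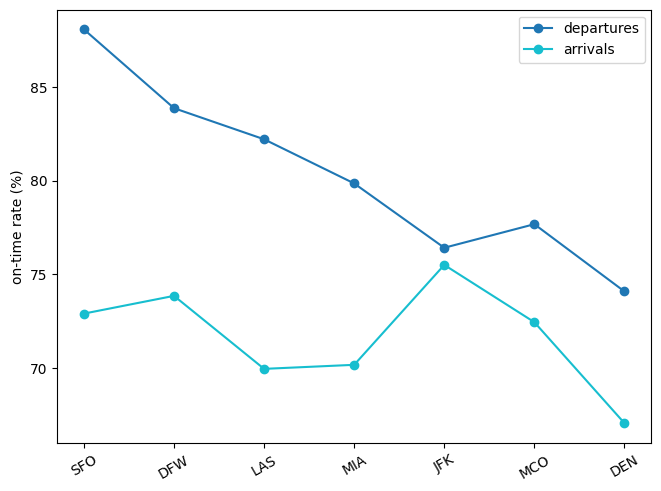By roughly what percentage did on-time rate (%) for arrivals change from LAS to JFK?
LAS ≈ 70, JFK ≈ 76; (76 − 70) / 70 ≈ +8.6%.

≈ +8.6%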